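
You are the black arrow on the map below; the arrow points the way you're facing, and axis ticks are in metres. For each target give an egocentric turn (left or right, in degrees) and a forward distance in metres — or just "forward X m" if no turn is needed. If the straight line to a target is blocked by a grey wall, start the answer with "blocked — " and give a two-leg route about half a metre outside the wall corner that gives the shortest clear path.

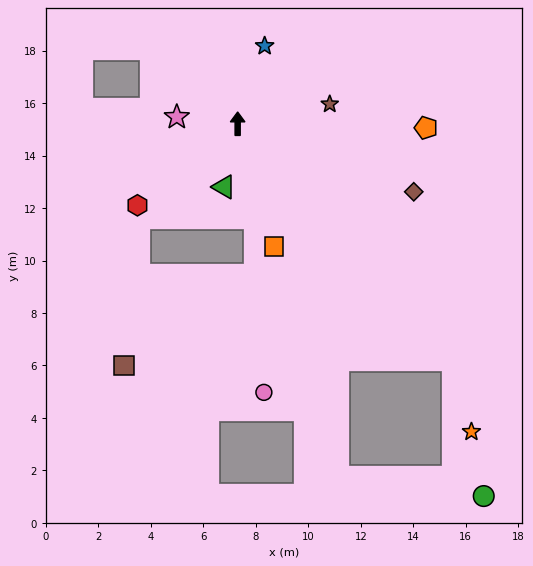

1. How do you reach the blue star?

turn right 19°, forward 3.1 m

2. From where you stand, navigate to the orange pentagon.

turn right 91°, forward 7.2 m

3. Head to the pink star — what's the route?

turn left 84°, forward 2.3 m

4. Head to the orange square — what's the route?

turn right 163°, forward 4.9 m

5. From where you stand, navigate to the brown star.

turn right 78°, forward 3.6 m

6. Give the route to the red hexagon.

turn left 129°, forward 4.9 m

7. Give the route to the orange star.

blocked — turn right 138°, forward 12.2 m, then turn right 28°, forward 2.8 m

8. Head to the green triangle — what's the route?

turn left 168°, forward 2.5 m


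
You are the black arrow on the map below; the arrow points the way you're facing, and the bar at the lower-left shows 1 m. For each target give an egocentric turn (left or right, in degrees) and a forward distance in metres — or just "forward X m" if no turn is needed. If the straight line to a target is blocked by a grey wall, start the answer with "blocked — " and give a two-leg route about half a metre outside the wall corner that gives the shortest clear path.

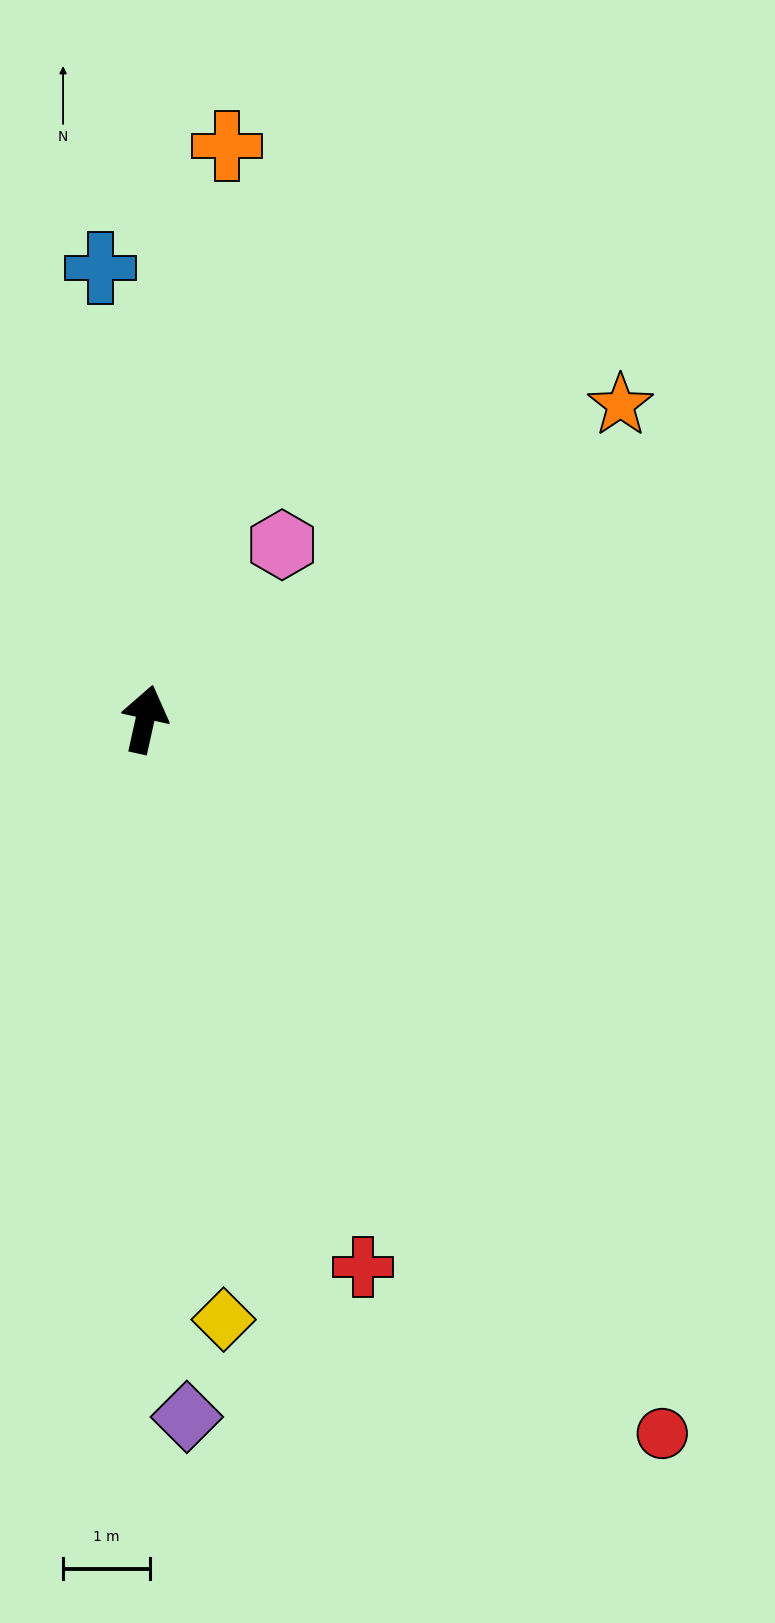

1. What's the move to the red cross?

turn right 146°, forward 6.8 m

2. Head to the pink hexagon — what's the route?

turn right 26°, forward 2.6 m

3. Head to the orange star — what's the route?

turn right 44°, forward 6.6 m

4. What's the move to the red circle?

turn right 132°, forward 10.2 m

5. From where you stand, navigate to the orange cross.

turn left 4°, forward 6.7 m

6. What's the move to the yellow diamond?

turn right 160°, forward 7.0 m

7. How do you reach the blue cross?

turn left 18°, forward 5.2 m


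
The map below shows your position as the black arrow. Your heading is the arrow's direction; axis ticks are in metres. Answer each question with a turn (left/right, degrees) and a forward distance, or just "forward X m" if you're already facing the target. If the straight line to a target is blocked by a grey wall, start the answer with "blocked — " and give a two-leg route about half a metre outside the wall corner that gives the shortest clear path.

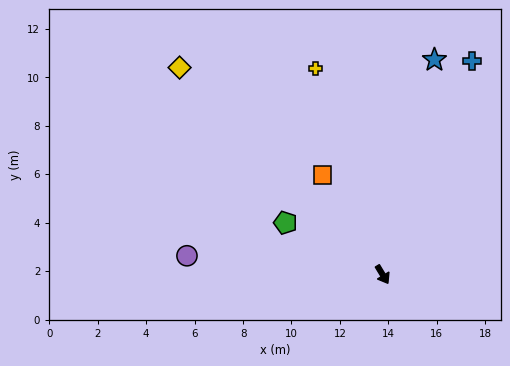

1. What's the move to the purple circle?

turn right 127°, forward 8.1 m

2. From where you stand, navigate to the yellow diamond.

turn right 167°, forward 12.0 m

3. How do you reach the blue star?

turn left 135°, forward 9.1 m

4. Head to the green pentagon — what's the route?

turn right 149°, forward 4.5 m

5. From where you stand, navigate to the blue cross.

turn left 126°, forward 9.6 m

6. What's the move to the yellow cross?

turn left 167°, forward 8.9 m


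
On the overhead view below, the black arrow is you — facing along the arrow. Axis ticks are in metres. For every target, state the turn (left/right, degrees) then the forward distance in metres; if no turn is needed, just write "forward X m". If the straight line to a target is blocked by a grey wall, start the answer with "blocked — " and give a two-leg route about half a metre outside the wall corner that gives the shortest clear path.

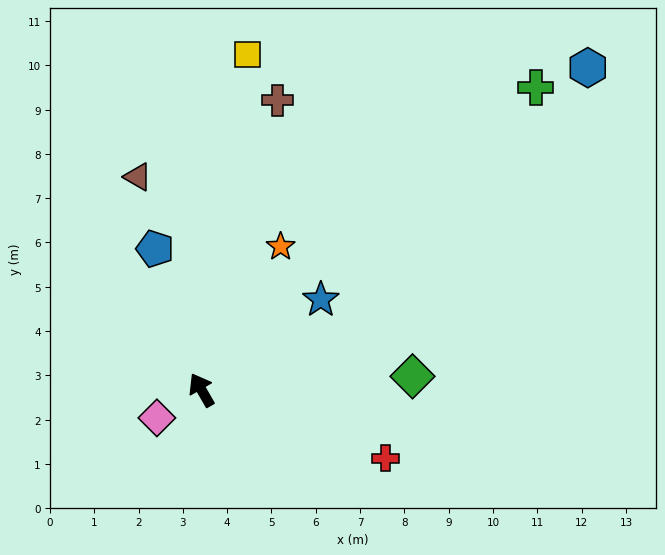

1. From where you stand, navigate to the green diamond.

turn right 116°, forward 4.8 m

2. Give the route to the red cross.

turn right 140°, forward 4.4 m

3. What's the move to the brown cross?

turn right 45°, forward 6.8 m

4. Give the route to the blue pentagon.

turn right 12°, forward 3.4 m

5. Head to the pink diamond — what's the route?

turn left 92°, forward 1.2 m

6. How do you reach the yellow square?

turn right 38°, forward 7.6 m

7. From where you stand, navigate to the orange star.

turn right 59°, forward 3.7 m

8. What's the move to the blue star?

turn right 83°, forward 3.4 m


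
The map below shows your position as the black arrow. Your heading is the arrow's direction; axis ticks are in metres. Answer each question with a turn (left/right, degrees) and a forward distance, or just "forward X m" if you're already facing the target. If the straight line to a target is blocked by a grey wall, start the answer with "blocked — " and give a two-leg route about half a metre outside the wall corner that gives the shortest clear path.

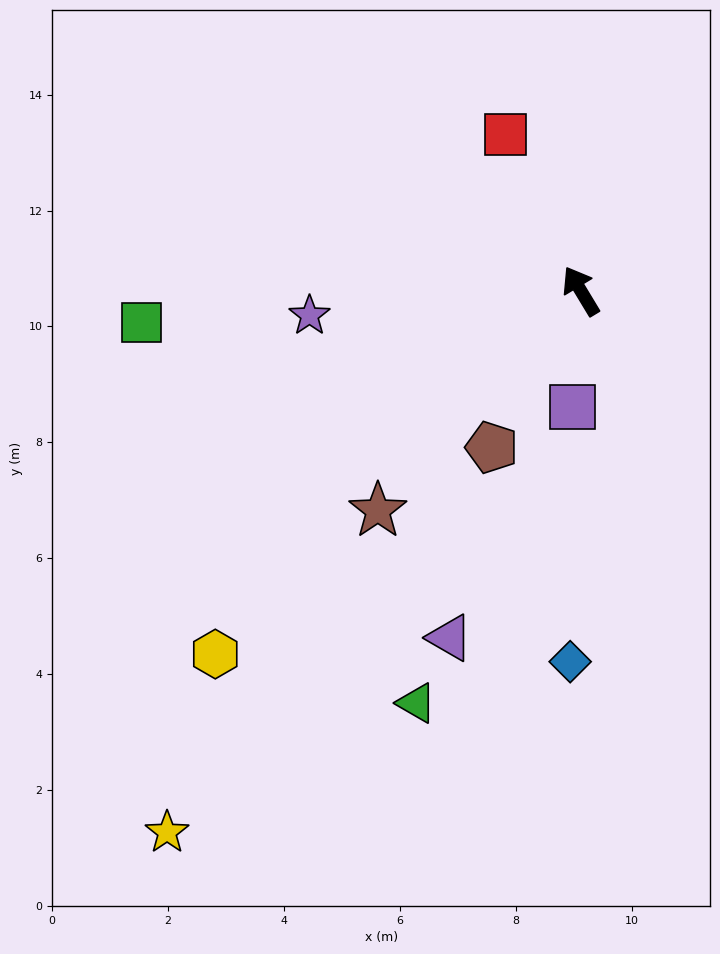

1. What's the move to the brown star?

turn left 106°, forward 5.2 m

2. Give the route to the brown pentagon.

turn left 119°, forward 3.1 m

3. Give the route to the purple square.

turn left 145°, forward 2.0 m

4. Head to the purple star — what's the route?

turn left 64°, forward 4.7 m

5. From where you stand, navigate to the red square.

turn right 5°, forward 3.0 m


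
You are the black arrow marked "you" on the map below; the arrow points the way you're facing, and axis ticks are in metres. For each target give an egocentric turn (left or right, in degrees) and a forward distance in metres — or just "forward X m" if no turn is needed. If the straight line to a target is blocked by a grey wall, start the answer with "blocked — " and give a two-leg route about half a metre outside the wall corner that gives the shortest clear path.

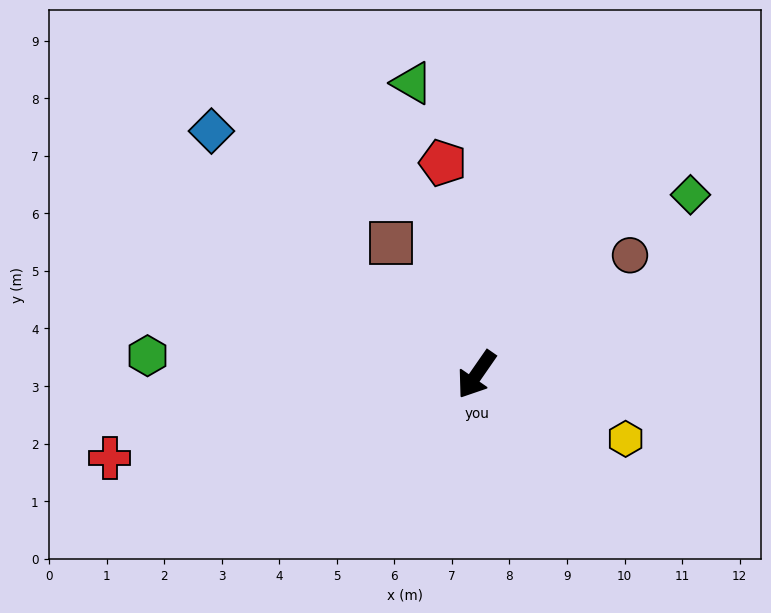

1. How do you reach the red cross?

turn right 42°, forward 6.5 m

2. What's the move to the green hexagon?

turn right 59°, forward 5.7 m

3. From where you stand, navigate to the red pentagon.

turn right 136°, forward 3.7 m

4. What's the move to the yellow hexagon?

turn left 101°, forward 2.8 m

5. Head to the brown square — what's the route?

turn right 112°, forward 2.7 m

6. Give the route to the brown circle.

turn left 163°, forward 3.4 m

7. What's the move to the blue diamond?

turn right 98°, forward 6.3 m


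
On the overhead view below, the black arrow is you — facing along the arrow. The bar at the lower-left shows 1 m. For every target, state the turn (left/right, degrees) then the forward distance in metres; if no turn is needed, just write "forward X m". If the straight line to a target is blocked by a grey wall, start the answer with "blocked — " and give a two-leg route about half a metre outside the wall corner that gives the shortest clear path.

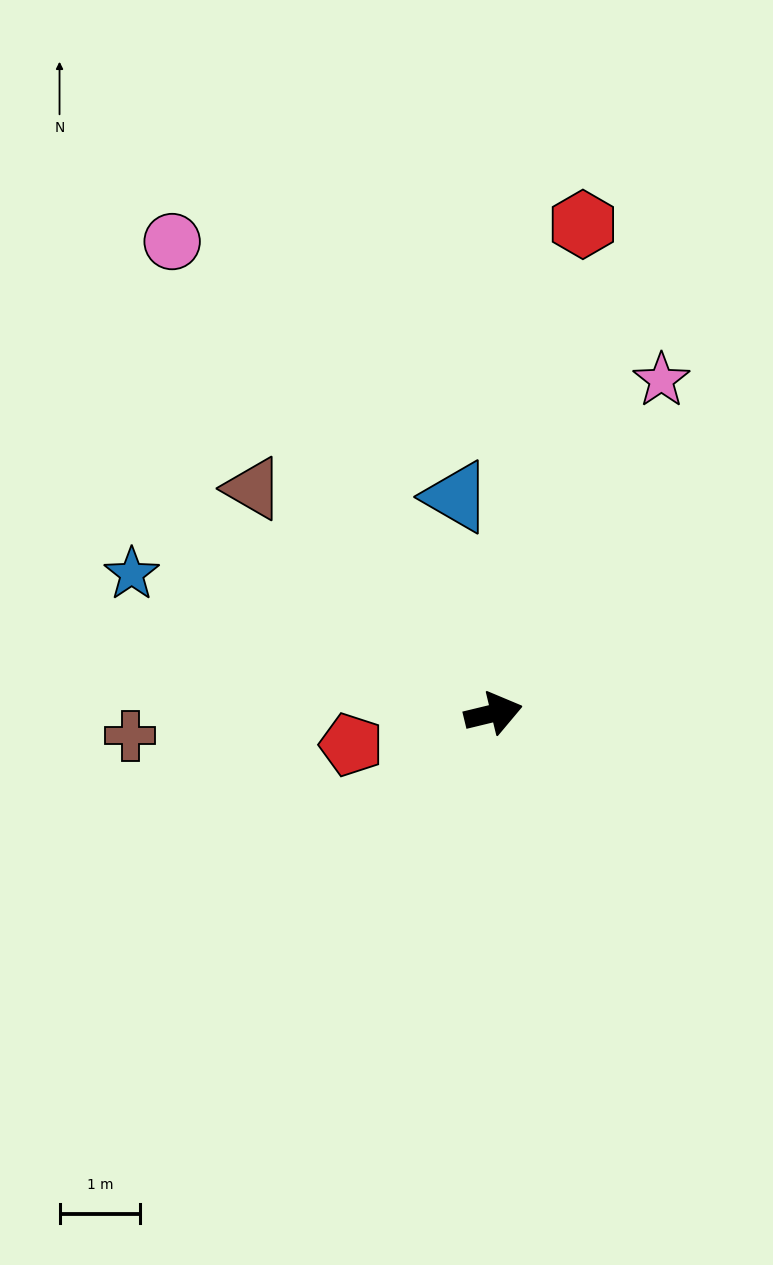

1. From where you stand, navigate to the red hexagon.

turn left 66°, forward 6.1 m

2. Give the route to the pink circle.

turn left 111°, forward 7.1 m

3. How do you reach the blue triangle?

turn left 86°, forward 2.7 m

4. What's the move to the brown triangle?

turn left 123°, forward 4.1 m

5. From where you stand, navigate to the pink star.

turn left 50°, forward 4.6 m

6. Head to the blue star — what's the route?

turn left 145°, forward 4.8 m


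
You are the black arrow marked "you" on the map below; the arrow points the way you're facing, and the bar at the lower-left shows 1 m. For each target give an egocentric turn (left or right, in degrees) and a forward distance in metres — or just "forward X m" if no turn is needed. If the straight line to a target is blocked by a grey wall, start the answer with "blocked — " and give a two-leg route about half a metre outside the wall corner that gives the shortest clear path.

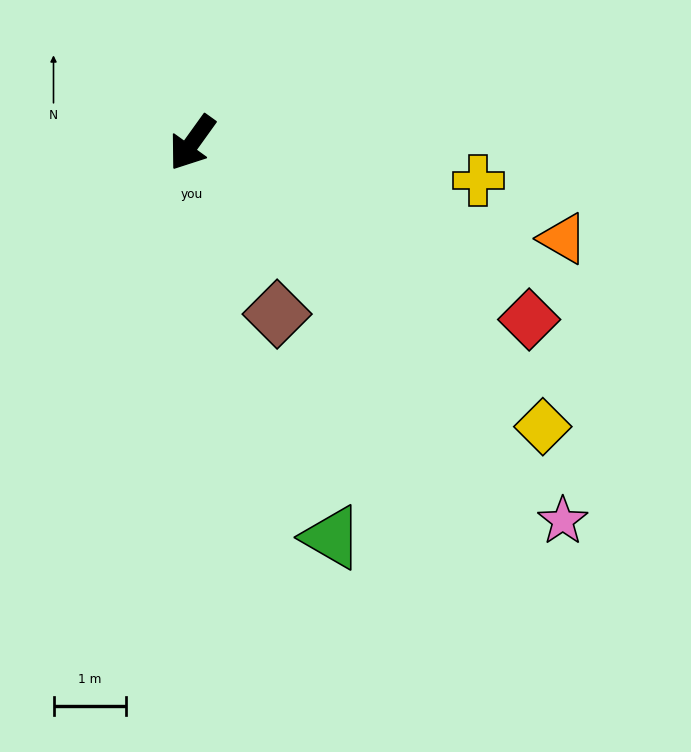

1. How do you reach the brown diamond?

turn left 62°, forward 2.6 m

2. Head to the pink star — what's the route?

turn left 80°, forward 7.3 m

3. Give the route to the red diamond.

turn left 98°, forward 5.2 m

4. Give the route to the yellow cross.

turn left 118°, forward 4.0 m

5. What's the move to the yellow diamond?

turn left 87°, forward 6.2 m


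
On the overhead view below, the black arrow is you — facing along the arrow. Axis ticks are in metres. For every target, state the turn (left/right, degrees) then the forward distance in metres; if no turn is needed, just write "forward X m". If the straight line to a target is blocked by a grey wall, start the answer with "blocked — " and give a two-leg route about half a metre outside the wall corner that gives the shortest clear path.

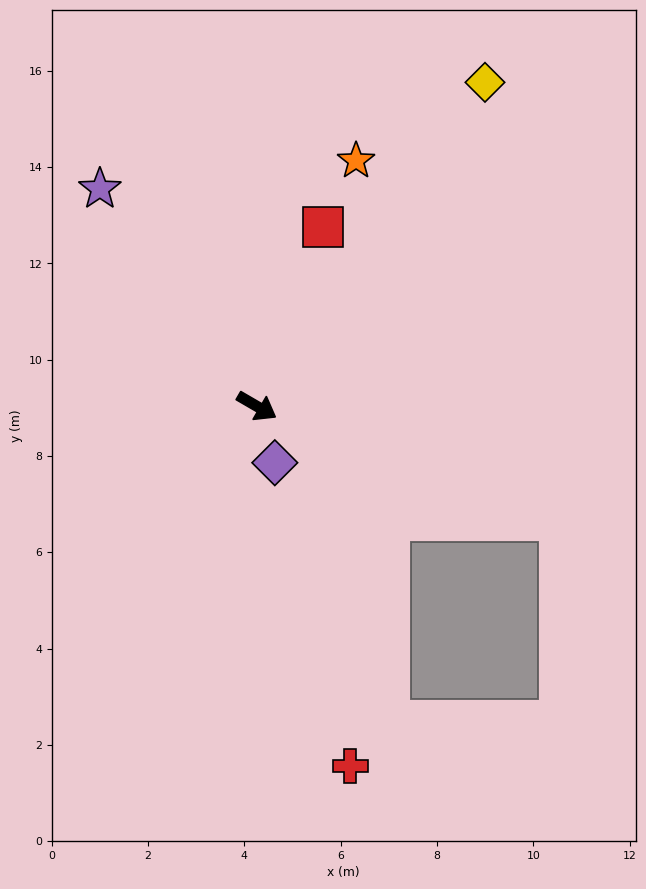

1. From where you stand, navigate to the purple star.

turn left 156°, forward 5.6 m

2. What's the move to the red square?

turn left 100°, forward 4.0 m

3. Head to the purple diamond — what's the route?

turn right 42°, forward 1.2 m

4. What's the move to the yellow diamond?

turn left 85°, forward 8.2 m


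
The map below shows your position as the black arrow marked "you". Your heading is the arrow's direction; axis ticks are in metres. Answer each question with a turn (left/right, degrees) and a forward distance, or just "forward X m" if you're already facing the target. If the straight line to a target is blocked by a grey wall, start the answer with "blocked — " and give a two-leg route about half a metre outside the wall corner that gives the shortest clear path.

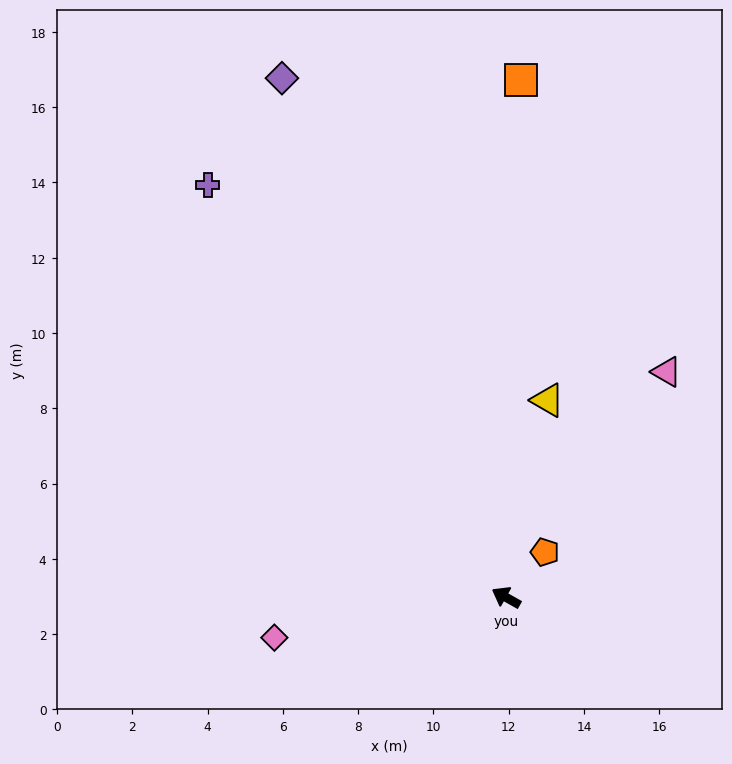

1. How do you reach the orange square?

turn right 62°, forward 13.7 m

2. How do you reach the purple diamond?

turn right 37°, forward 15.0 m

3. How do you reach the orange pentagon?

turn right 101°, forward 1.6 m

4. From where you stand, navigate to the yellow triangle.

turn right 72°, forward 5.4 m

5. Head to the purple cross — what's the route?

turn right 25°, forward 13.5 m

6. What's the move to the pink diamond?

turn left 39°, forward 6.2 m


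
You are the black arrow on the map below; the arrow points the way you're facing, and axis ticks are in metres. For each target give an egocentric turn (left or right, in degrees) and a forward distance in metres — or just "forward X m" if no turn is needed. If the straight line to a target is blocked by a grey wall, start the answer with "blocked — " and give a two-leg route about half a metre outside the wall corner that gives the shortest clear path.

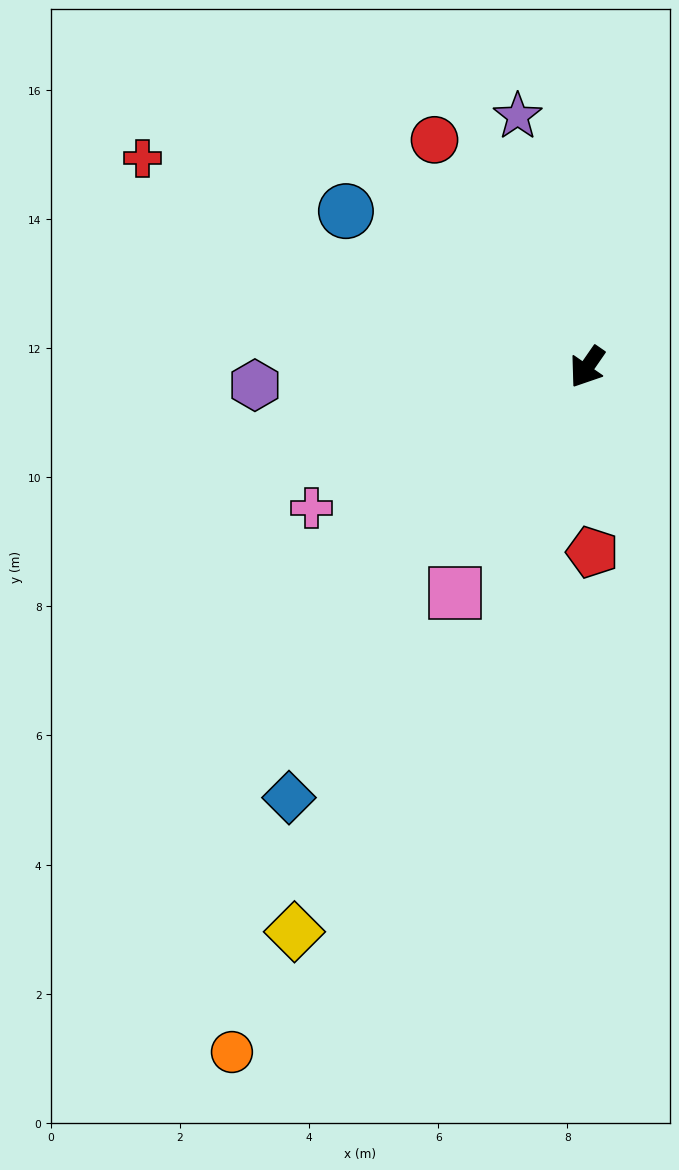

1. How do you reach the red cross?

turn right 80°, forward 7.6 m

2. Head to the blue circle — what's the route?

turn right 88°, forward 4.4 m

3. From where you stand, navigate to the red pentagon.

turn left 36°, forward 2.9 m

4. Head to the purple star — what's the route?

turn right 130°, forward 4.0 m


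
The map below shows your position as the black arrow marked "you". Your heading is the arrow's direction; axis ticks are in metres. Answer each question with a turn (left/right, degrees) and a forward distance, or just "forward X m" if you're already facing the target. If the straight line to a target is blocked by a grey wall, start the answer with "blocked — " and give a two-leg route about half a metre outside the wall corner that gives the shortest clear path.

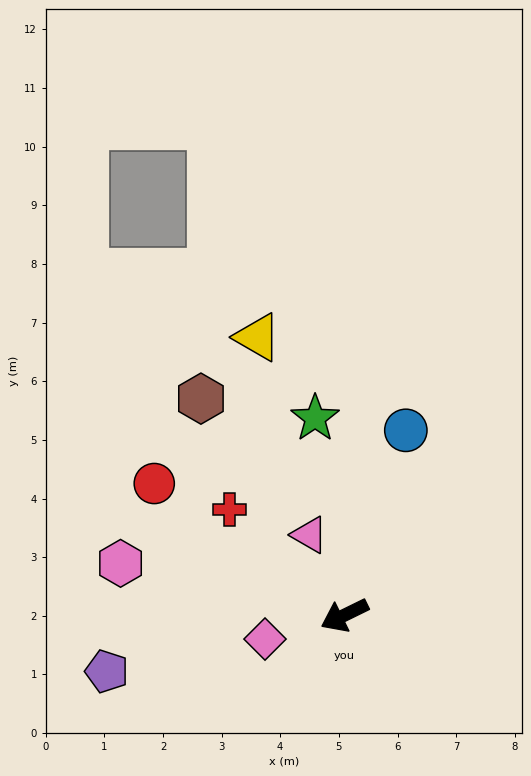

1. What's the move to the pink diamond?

turn right 9°, forward 1.4 m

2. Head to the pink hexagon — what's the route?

turn right 39°, forward 3.9 m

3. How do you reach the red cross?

turn right 69°, forward 2.7 m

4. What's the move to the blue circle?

turn right 134°, forward 3.3 m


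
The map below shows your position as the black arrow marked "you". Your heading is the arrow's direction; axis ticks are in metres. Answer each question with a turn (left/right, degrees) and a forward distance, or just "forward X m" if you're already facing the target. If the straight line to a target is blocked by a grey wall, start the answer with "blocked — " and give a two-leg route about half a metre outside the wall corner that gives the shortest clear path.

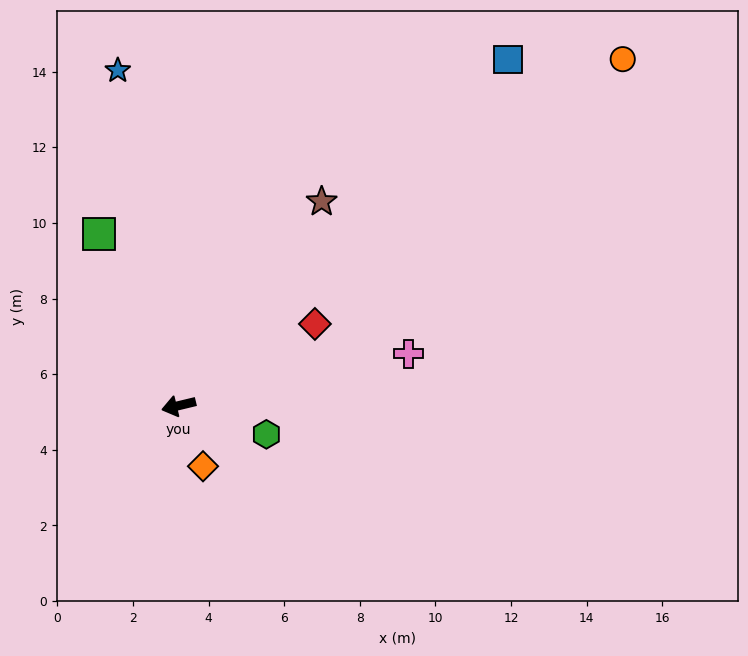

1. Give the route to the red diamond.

turn right 163°, forward 4.2 m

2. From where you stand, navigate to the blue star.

turn right 93°, forward 9.0 m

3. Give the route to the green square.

turn right 79°, forward 5.0 m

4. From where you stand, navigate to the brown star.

turn right 139°, forward 6.6 m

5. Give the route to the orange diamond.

turn left 98°, forward 1.7 m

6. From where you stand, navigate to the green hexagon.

turn left 148°, forward 2.4 m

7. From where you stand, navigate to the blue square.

turn right 147°, forward 12.6 m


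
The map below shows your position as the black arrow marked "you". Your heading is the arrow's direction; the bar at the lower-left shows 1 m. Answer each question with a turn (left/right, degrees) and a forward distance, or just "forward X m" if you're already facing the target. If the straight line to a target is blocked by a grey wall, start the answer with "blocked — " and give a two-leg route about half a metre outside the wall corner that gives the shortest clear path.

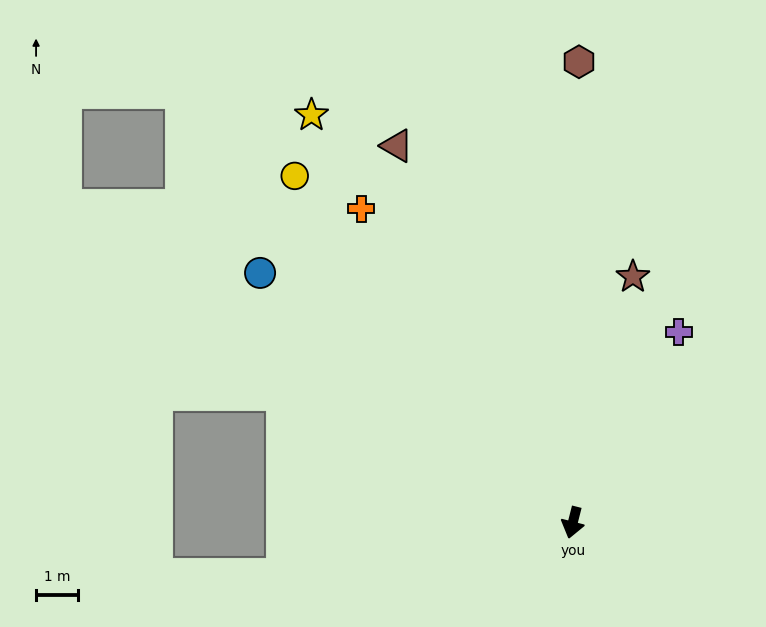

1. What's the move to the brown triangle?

turn right 141°, forward 9.9 m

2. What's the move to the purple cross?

turn left 165°, forward 5.2 m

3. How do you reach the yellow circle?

turn right 127°, forward 10.6 m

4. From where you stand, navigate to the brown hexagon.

turn right 167°, forward 11.0 m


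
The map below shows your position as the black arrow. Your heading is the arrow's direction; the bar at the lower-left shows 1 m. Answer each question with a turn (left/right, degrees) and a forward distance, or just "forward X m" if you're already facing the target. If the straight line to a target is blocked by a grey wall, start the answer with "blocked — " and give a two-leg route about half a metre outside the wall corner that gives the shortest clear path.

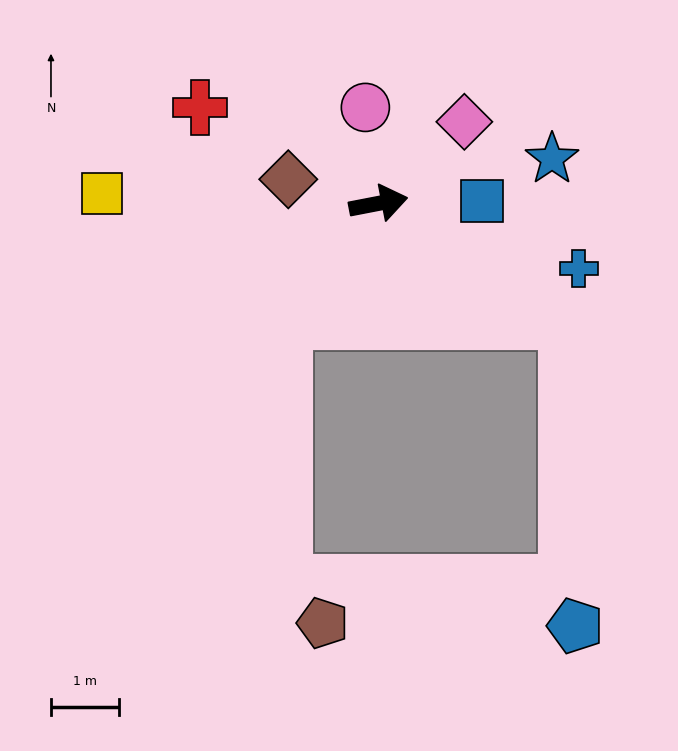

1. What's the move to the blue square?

turn right 10°, forward 1.5 m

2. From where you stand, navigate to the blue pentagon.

blocked — turn right 43°, forward 3.3 m, then turn right 56°, forward 4.5 m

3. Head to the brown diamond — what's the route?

turn left 154°, forward 1.4 m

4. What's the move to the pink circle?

turn left 87°, forward 1.4 m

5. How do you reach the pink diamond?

turn left 33°, forward 1.7 m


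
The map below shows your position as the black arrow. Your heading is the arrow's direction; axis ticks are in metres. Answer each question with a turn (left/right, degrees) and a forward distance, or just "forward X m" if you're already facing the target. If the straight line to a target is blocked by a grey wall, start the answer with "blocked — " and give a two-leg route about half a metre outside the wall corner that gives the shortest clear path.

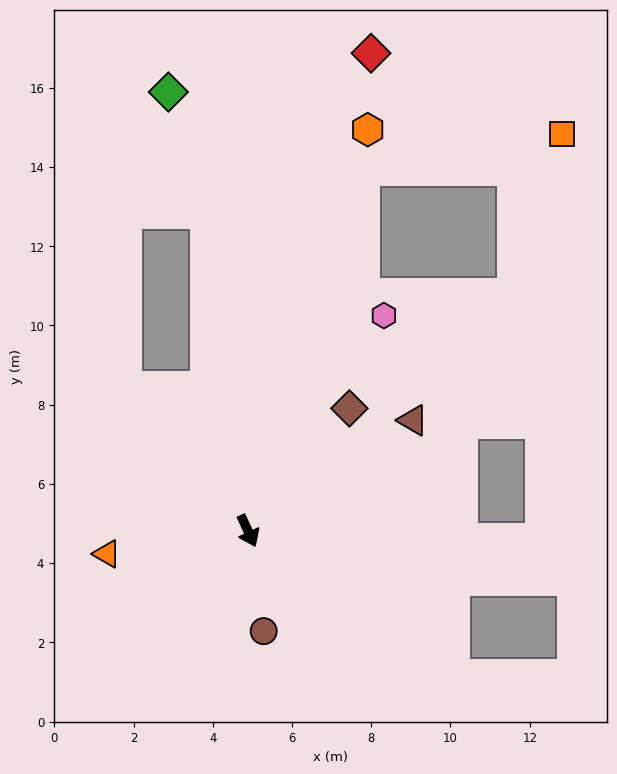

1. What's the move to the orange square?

blocked — turn left 137°, forward 9.6 m, then turn right 62°, forward 5.1 m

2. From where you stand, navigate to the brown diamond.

turn left 115°, forward 4.0 m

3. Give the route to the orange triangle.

turn right 106°, forward 3.6 m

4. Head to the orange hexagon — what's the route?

turn left 139°, forward 10.6 m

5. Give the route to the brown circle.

turn right 16°, forward 2.6 m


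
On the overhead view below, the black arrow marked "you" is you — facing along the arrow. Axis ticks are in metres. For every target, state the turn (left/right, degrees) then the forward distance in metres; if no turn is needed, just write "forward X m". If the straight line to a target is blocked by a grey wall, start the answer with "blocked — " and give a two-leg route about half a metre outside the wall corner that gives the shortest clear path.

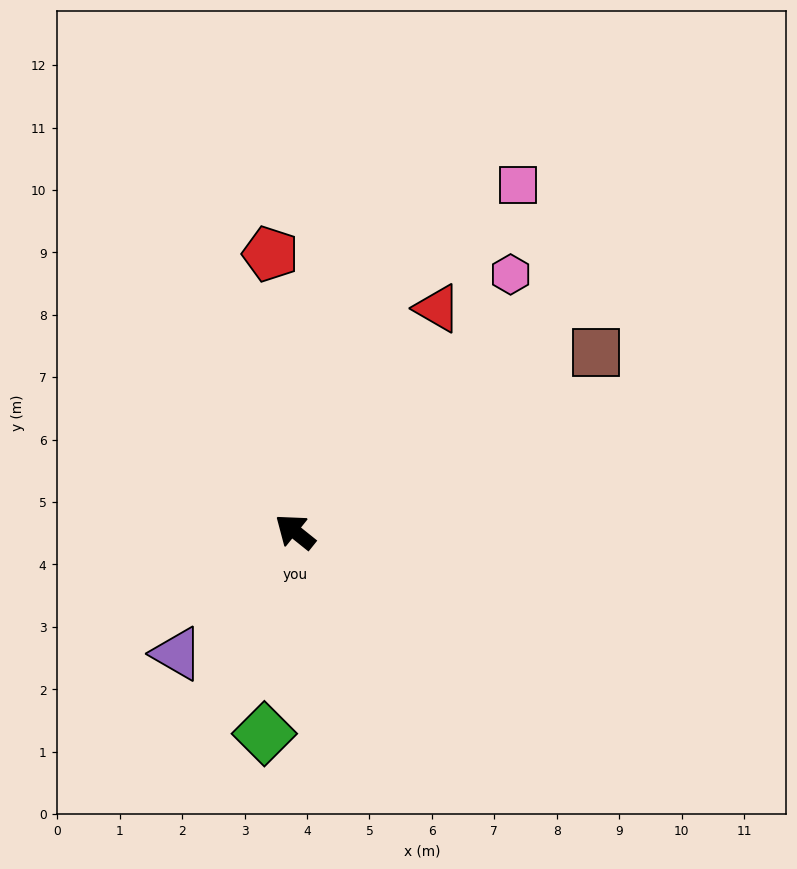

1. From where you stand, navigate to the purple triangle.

turn left 85°, forward 2.7 m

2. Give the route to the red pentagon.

turn right 46°, forward 4.5 m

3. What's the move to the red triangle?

turn right 84°, forward 4.2 m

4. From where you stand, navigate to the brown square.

turn right 111°, forward 5.6 m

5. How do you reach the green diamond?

turn left 120°, forward 3.3 m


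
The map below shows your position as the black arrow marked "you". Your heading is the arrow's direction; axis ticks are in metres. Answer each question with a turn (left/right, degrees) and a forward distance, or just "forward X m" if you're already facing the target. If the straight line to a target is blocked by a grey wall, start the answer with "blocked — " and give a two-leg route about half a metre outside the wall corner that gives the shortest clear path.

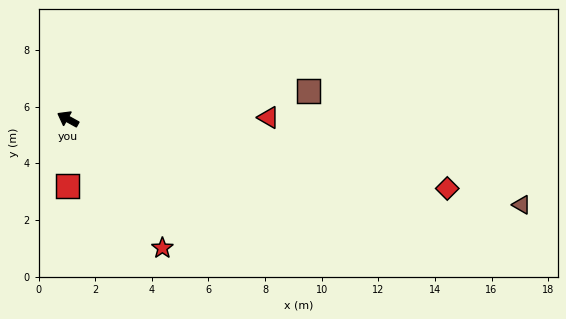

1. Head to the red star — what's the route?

turn left 155°, forward 5.6 m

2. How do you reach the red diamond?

turn right 161°, forward 13.6 m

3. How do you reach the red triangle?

turn right 151°, forward 7.1 m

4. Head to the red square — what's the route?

turn left 119°, forward 2.4 m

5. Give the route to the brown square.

turn right 144°, forward 8.6 m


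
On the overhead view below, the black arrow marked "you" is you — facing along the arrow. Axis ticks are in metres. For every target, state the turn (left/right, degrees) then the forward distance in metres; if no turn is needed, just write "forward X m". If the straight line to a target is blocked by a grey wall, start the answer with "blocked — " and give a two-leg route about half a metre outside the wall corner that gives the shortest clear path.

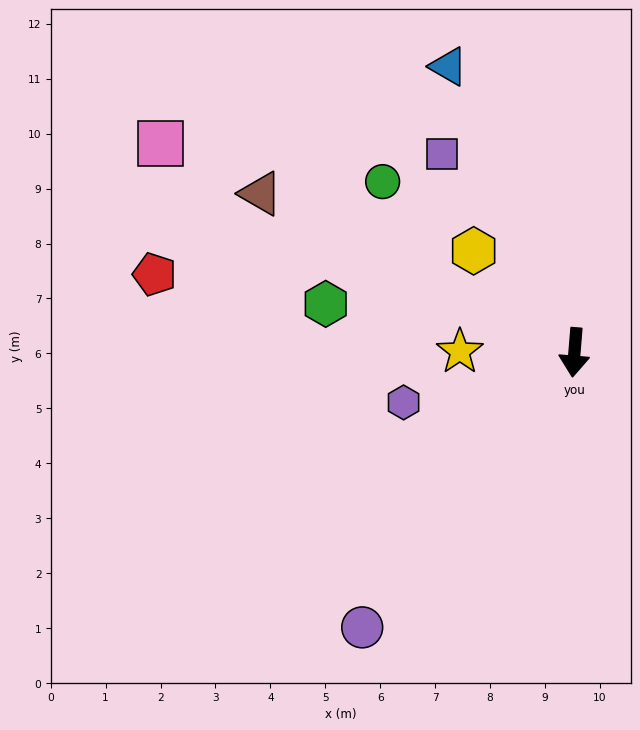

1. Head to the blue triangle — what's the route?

turn right 152°, forward 5.7 m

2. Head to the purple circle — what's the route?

turn right 33°, forward 6.3 m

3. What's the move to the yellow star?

turn right 86°, forward 2.1 m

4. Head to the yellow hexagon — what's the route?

turn right 131°, forward 2.6 m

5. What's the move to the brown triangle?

turn right 112°, forward 6.4 m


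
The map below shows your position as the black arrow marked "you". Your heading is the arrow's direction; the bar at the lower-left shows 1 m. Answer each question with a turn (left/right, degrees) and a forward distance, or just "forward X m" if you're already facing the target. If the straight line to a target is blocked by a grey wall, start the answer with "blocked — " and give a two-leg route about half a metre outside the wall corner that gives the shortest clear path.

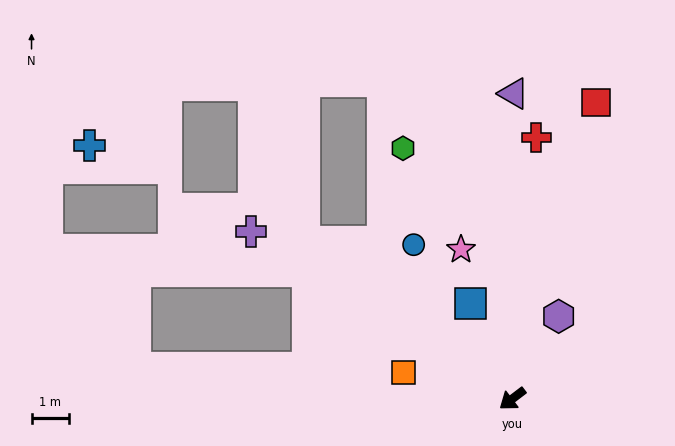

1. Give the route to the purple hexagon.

turn right 157°, forward 2.5 m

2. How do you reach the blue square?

turn right 103°, forward 2.8 m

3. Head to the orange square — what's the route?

turn right 51°, forward 3.0 m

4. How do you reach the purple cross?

turn right 70°, forward 8.4 m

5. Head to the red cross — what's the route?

turn right 133°, forward 7.1 m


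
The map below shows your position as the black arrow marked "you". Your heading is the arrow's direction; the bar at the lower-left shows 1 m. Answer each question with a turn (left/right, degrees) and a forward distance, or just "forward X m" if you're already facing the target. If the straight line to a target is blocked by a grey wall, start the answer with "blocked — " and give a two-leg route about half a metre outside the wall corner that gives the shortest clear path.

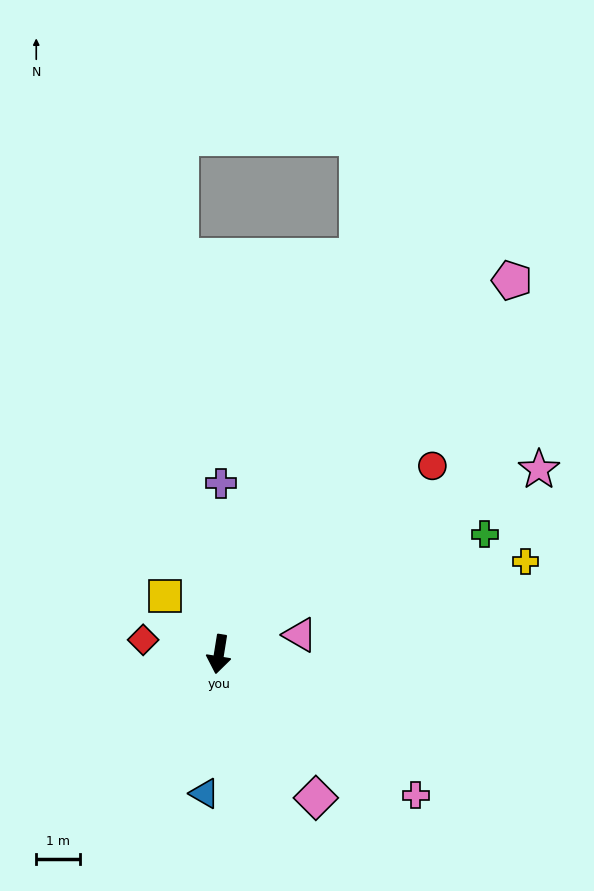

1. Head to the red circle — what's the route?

turn left 141°, forward 6.5 m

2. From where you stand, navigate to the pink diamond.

turn left 43°, forward 4.0 m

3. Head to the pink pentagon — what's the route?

turn left 151°, forward 10.9 m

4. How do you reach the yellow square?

turn right 128°, forward 1.8 m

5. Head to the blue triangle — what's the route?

turn left 3°, forward 3.2 m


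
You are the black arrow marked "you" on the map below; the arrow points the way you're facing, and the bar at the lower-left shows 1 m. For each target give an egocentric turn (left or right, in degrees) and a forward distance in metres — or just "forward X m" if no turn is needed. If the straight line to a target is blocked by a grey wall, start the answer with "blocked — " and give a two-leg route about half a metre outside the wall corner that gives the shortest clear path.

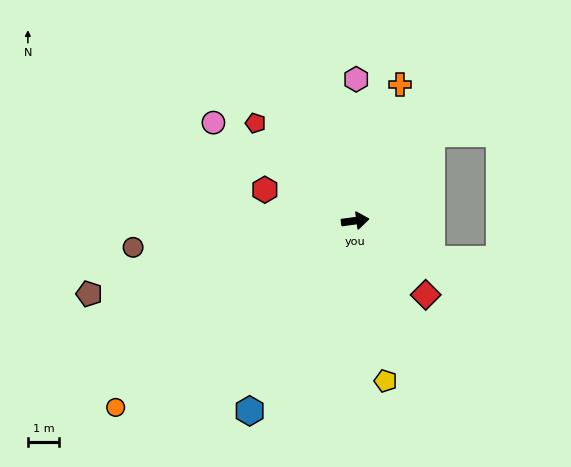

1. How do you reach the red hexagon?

turn left 153°, forward 3.0 m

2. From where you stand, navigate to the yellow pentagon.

turn right 87°, forward 5.2 m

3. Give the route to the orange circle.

turn right 150°, forward 9.7 m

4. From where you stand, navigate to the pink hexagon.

turn left 82°, forward 4.5 m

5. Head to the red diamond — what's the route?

turn right 54°, forward 3.3 m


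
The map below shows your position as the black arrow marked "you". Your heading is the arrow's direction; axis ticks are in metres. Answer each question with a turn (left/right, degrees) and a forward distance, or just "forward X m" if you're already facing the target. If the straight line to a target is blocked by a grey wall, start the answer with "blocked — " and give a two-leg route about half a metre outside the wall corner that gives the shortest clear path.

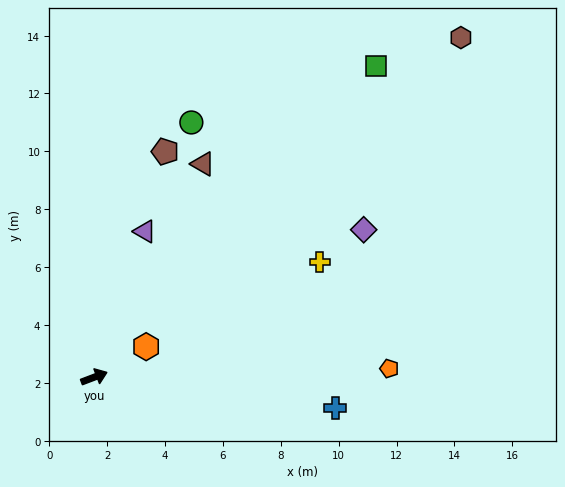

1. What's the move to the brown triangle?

turn left 42°, forward 8.3 m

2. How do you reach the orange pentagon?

turn right 19°, forward 10.2 m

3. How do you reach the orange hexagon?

turn left 10°, forward 2.1 m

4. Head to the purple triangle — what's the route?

turn left 50°, forward 5.3 m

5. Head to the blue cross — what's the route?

turn right 28°, forward 8.4 m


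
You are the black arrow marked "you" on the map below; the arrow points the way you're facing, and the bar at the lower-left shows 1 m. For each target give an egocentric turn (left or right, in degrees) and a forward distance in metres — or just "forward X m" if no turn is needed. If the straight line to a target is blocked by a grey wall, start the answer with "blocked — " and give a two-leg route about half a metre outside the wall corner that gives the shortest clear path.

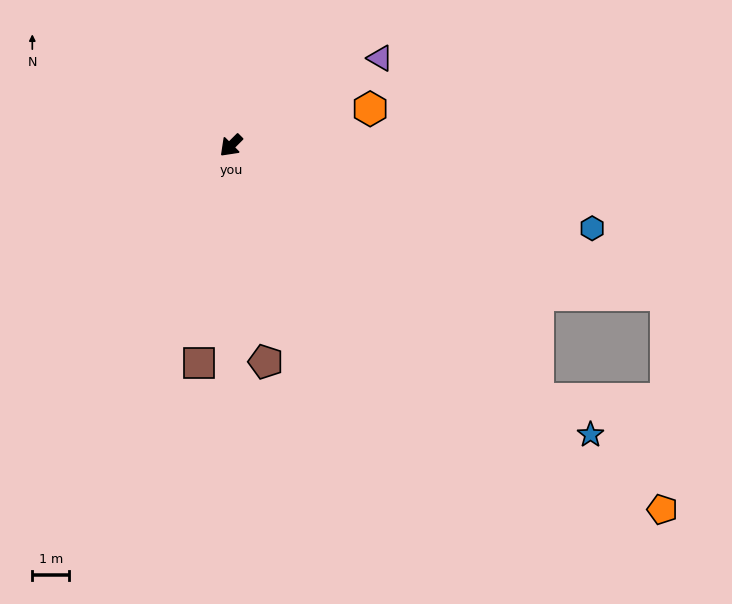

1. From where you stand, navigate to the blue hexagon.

turn left 122°, forward 10.0 m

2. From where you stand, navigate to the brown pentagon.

turn left 54°, forward 5.9 m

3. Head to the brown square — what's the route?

turn left 37°, forward 5.9 m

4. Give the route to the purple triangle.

turn left 165°, forward 4.7 m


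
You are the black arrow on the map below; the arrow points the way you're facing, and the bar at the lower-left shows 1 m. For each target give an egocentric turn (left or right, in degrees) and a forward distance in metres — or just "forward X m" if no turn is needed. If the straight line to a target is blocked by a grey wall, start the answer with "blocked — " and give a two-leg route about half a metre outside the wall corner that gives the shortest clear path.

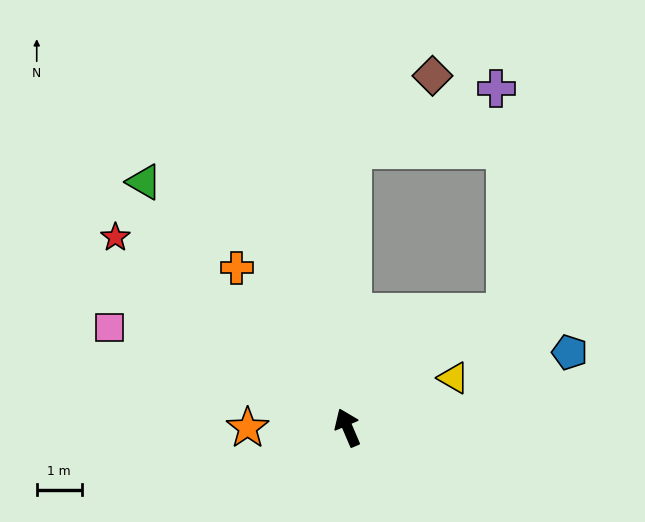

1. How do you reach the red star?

turn left 28°, forward 6.7 m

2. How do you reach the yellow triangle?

turn right 88°, forward 2.6 m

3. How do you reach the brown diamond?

blocked — turn right 24°, forward 6.2 m, then turn right 46°, forward 2.4 m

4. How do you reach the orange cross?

turn left 12°, forward 4.3 m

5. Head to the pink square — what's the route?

turn left 44°, forward 5.8 m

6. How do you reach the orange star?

turn left 67°, forward 2.2 m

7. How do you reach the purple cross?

blocked — turn right 24°, forward 6.2 m, then turn right 66°, forward 3.5 m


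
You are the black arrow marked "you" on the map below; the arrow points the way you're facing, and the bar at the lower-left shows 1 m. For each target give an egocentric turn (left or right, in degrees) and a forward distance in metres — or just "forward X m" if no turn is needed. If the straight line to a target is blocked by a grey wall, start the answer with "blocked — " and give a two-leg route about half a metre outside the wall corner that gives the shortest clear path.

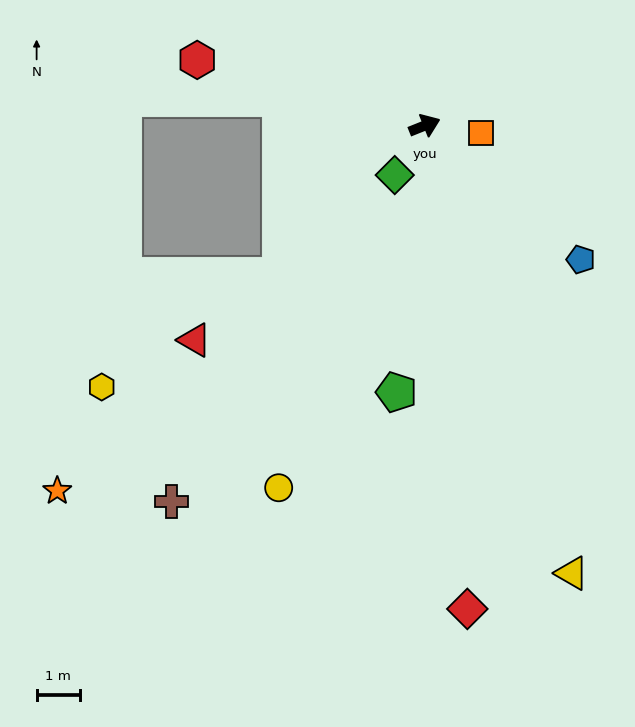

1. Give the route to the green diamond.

turn right 143°, forward 1.3 m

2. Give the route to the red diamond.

turn right 107°, forward 11.2 m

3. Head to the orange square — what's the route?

turn right 30°, forward 1.3 m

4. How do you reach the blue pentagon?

turn right 62°, forward 4.8 m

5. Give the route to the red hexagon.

turn left 142°, forward 5.5 m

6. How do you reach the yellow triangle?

turn right 94°, forward 10.9 m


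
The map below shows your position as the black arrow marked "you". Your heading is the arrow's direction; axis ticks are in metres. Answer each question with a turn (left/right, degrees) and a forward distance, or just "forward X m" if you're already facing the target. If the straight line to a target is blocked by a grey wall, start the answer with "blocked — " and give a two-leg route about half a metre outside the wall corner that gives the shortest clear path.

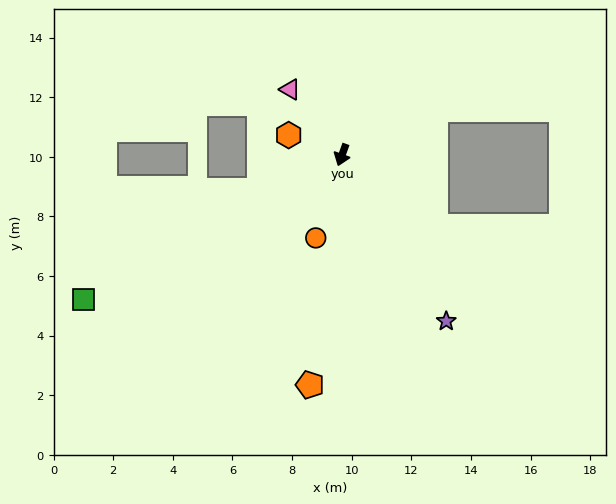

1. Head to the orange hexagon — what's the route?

turn right 91°, forward 1.9 m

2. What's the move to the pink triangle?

turn right 122°, forward 2.8 m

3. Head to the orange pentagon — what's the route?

turn left 12°, forward 7.8 m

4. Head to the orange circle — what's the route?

turn left 2°, forward 2.9 m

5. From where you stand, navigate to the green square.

turn right 41°, forward 9.9 m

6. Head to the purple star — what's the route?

turn left 52°, forward 6.6 m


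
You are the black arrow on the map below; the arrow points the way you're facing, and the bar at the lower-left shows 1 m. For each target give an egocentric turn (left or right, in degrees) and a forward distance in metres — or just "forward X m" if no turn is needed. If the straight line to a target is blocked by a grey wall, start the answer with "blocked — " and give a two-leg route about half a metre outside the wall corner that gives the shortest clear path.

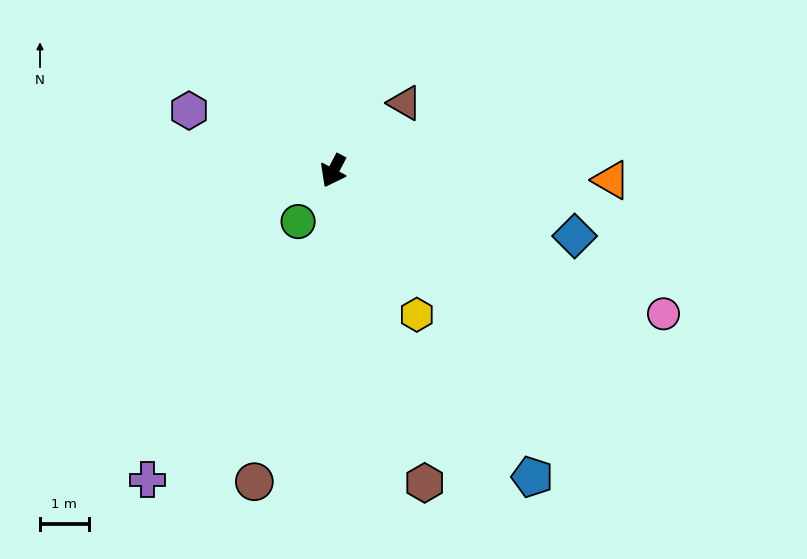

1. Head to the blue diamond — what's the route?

turn left 103°, forward 5.1 m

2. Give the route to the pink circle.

turn left 94°, forward 7.4 m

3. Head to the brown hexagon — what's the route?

turn left 44°, forward 6.7 m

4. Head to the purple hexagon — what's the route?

turn right 85°, forward 3.2 m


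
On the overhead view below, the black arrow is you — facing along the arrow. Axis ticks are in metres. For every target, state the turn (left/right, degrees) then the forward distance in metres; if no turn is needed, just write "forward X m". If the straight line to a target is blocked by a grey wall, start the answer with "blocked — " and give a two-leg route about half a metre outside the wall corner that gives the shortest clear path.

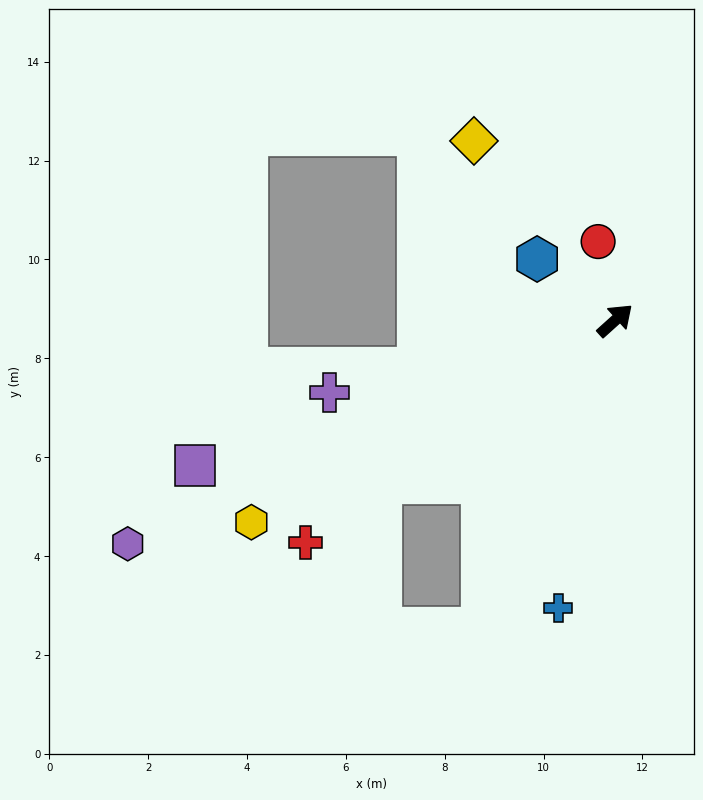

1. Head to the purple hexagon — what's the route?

turn left 163°, forward 10.8 m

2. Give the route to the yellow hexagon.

turn left 167°, forward 8.4 m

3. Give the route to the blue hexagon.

turn left 100°, forward 2.0 m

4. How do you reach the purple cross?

turn left 152°, forward 6.0 m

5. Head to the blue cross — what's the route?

turn right 143°, forward 5.9 m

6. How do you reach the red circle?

turn left 60°, forward 1.6 m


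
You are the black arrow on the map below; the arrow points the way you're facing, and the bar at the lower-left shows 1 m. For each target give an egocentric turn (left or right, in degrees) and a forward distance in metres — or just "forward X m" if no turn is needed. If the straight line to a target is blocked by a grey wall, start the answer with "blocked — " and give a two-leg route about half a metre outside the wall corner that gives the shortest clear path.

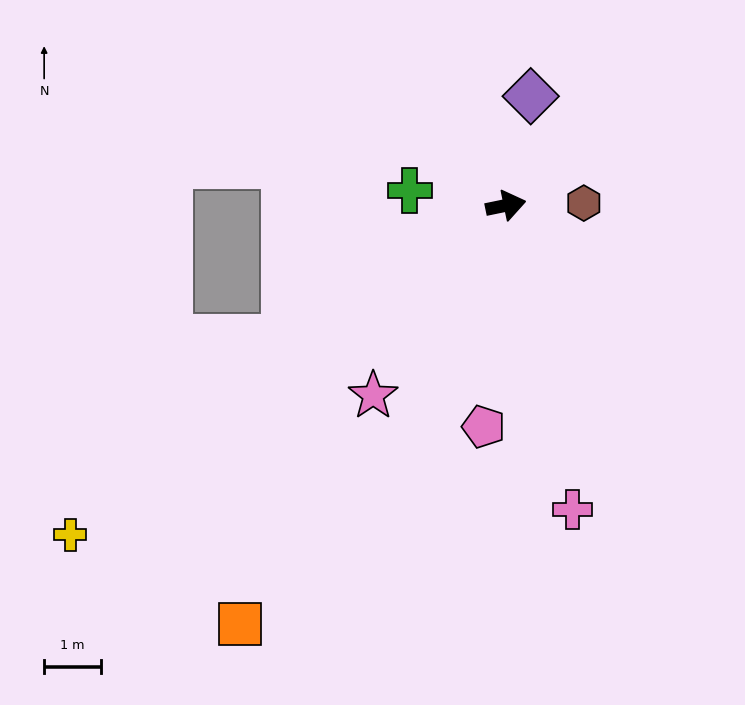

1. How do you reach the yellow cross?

turn right 155°, forward 9.6 m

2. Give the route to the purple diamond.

turn left 65°, forward 2.0 m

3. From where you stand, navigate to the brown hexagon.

turn right 10°, forward 1.4 m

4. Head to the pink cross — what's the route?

turn right 89°, forward 5.5 m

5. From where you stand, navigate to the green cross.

turn left 159°, forward 1.7 m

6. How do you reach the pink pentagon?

turn right 107°, forward 3.9 m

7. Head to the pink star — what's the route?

turn right 137°, forward 4.1 m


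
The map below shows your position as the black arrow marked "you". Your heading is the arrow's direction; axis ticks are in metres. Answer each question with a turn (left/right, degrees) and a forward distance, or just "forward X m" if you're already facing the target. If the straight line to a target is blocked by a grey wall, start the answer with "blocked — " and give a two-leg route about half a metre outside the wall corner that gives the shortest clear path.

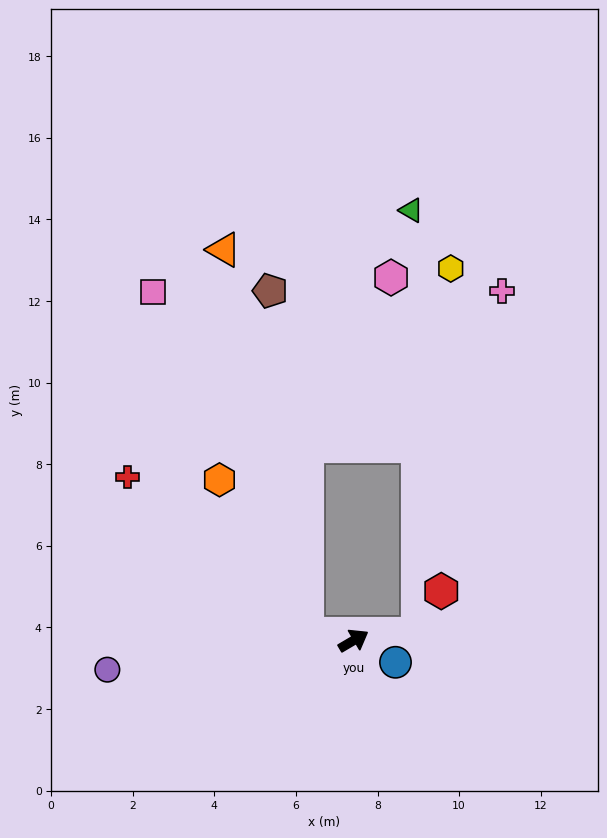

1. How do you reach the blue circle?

turn right 58°, forward 1.2 m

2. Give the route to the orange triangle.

blocked — turn left 142°, forward 1.2 m, then turn right 70°, forward 9.6 m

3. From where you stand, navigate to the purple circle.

turn left 156°, forward 6.1 m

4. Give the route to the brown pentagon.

blocked — turn left 142°, forward 1.2 m, then turn right 77°, forward 8.5 m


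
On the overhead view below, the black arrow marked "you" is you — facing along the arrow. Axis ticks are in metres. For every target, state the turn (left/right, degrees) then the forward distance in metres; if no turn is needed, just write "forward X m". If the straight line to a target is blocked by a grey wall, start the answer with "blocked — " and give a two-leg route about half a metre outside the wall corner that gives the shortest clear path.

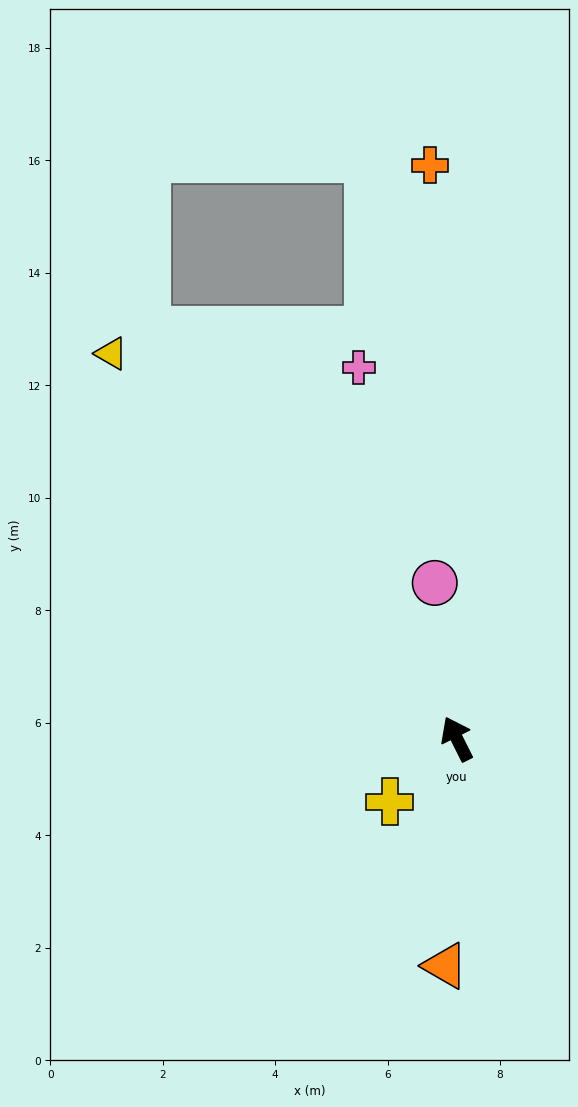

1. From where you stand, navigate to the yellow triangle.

turn left 15°, forward 9.2 m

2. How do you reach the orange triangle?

turn left 150°, forward 4.0 m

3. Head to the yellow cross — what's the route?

turn left 107°, forward 1.6 m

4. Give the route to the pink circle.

turn right 19°, forward 2.8 m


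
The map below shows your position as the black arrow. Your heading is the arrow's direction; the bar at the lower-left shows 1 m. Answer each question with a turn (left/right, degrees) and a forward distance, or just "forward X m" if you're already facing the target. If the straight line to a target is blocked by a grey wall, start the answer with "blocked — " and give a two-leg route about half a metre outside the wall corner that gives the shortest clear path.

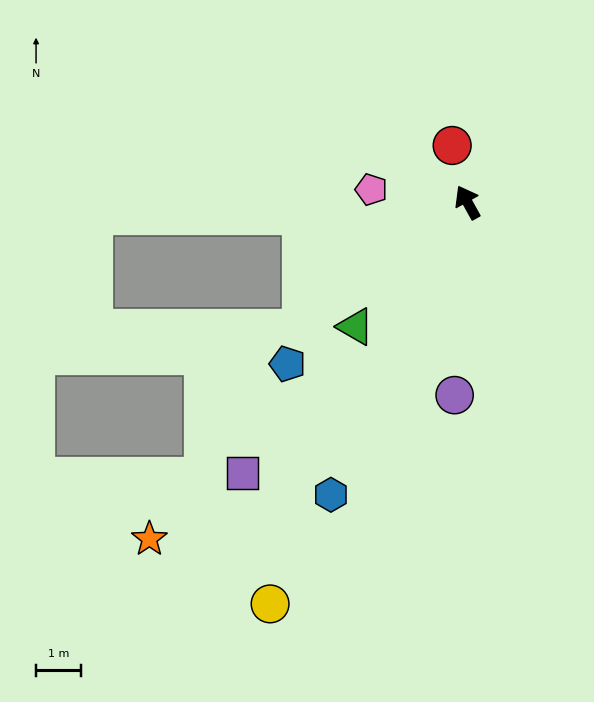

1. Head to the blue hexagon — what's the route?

turn left 126°, forward 7.1 m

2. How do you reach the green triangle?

turn left 109°, forward 3.7 m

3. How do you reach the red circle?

turn right 14°, forward 1.3 m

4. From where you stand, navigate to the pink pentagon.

turn left 53°, forward 2.1 m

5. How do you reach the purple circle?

turn left 147°, forward 4.3 m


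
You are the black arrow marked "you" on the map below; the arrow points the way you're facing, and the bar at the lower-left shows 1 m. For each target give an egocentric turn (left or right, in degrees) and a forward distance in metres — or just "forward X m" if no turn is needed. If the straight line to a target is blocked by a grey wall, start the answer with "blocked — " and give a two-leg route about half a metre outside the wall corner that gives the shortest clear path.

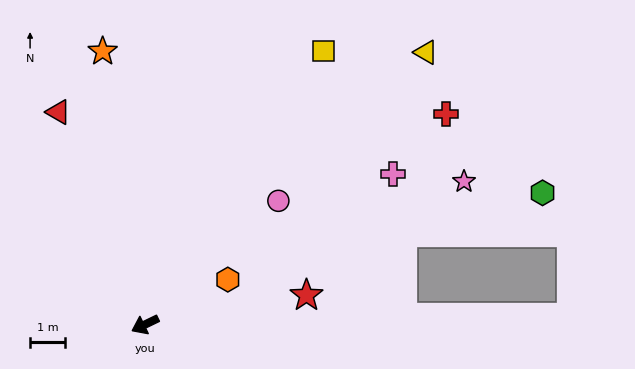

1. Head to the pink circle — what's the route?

turn right 163°, forward 5.2 m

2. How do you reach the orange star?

turn right 107°, forward 7.9 m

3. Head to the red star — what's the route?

turn left 164°, forward 4.7 m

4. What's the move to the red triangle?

turn right 94°, forward 6.5 m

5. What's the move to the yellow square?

turn right 149°, forward 9.3 m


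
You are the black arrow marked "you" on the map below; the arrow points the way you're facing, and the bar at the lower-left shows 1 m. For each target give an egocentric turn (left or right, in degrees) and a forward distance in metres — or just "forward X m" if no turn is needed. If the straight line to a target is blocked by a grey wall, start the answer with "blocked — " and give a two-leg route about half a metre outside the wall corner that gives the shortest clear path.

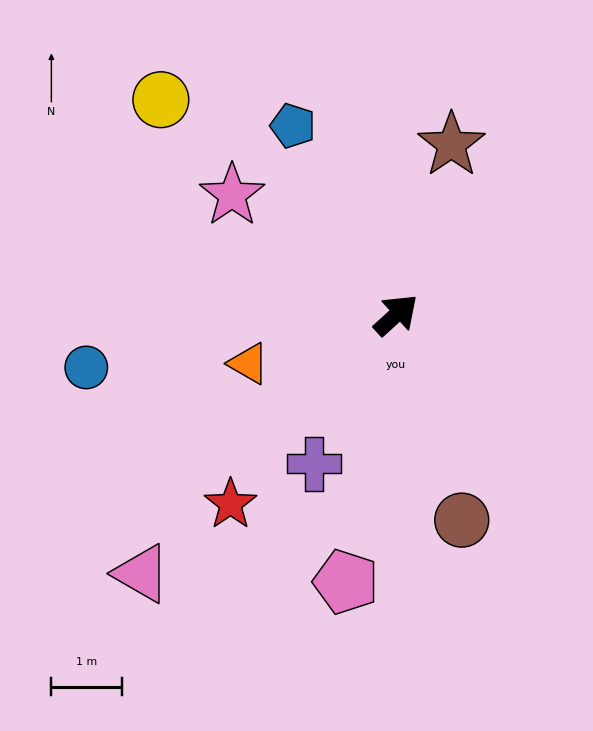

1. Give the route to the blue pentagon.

turn left 76°, forward 3.0 m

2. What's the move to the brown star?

turn left 30°, forward 2.5 m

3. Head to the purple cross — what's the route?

turn right 161°, forward 2.4 m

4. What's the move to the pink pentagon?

turn right 143°, forward 3.8 m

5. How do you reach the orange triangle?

turn left 156°, forward 2.2 m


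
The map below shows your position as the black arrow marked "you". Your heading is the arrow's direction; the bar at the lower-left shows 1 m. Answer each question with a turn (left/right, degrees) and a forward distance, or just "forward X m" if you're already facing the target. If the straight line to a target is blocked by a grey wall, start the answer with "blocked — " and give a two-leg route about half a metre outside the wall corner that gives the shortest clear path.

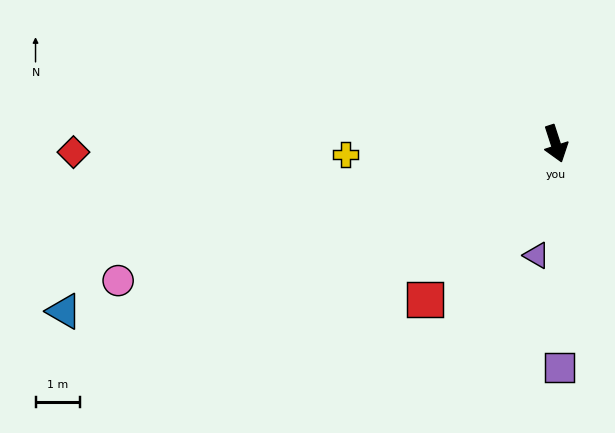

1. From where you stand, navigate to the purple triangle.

turn right 28°, forward 2.5 m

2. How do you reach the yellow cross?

turn right 105°, forward 4.7 m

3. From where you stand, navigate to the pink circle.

turn right 91°, forward 10.3 m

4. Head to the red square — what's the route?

turn right 58°, forward 4.6 m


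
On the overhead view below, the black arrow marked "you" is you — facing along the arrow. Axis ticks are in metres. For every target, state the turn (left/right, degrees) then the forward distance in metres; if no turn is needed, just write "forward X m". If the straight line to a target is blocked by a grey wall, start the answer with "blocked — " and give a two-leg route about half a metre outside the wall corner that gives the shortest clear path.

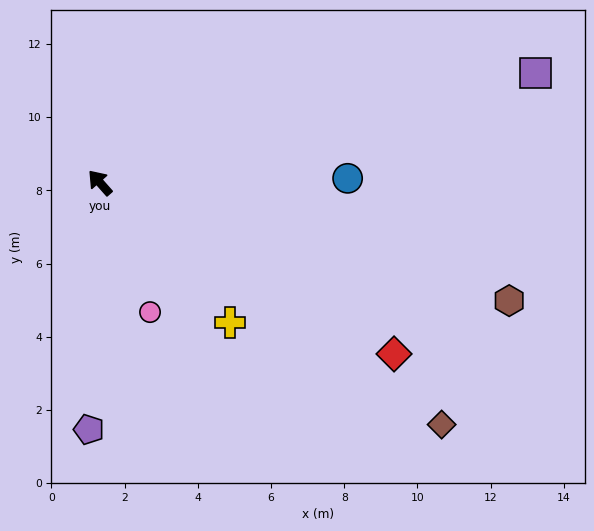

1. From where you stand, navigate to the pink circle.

turn left 160°, forward 3.8 m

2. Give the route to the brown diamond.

turn right 167°, forward 11.4 m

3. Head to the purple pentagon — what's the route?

turn left 136°, forward 6.7 m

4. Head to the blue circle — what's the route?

turn right 130°, forward 6.8 m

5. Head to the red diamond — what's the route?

turn right 162°, forward 9.3 m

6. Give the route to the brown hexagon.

turn right 148°, forward 11.6 m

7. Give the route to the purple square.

turn right 117°, forward 12.3 m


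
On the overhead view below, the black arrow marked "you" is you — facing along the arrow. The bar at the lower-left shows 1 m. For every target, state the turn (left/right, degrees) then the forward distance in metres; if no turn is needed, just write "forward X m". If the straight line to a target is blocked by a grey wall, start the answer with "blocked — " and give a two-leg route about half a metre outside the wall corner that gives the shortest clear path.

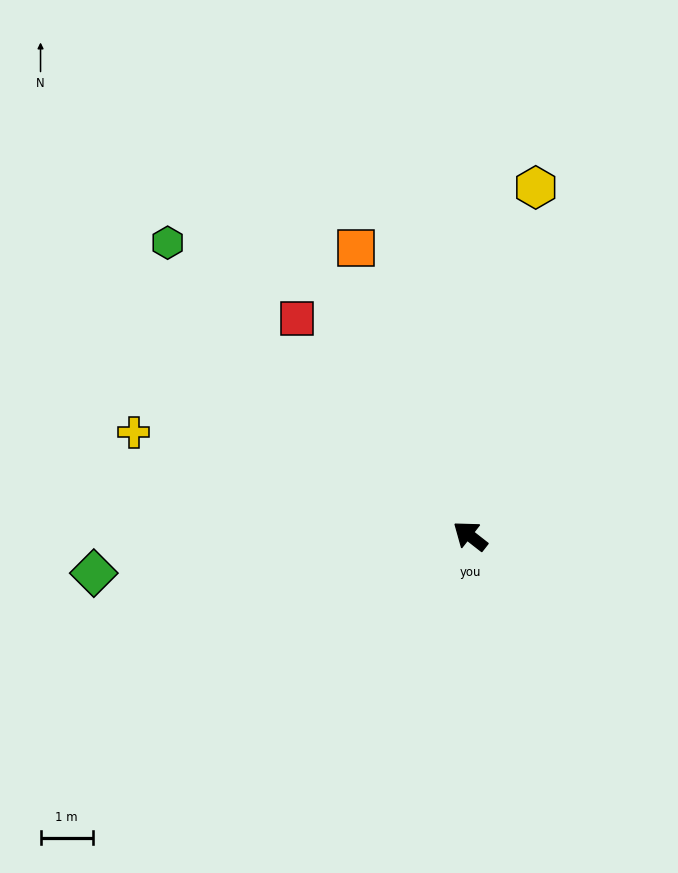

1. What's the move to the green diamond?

turn left 44°, forward 7.3 m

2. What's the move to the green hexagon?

turn right 6°, forward 8.1 m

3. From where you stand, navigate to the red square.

turn right 14°, forward 5.3 m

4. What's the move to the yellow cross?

turn left 21°, forward 6.8 m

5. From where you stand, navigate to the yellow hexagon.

turn right 63°, forward 6.8 m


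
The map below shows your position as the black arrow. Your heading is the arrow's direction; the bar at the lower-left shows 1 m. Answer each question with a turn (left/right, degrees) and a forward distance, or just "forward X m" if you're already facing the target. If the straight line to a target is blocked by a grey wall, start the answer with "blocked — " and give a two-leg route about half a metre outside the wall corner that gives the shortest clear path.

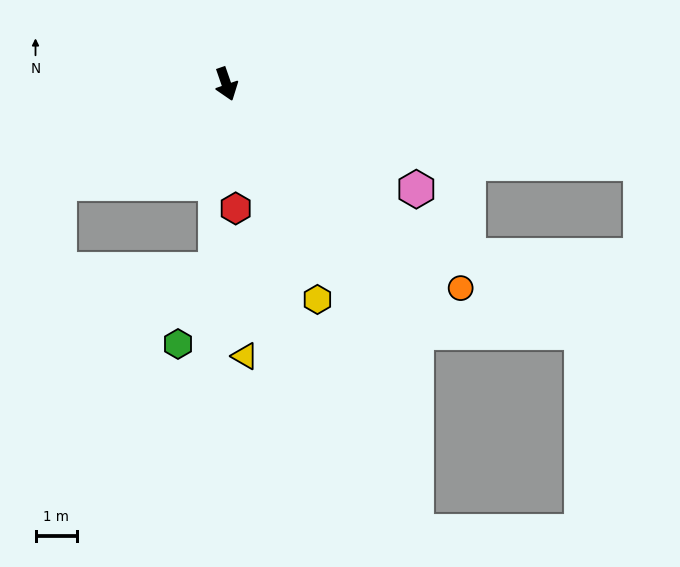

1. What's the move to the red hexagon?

turn right 15°, forward 3.0 m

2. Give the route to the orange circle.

turn left 30°, forward 7.6 m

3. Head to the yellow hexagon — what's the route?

turn left 4°, forward 5.7 m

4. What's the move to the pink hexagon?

turn left 42°, forward 5.3 m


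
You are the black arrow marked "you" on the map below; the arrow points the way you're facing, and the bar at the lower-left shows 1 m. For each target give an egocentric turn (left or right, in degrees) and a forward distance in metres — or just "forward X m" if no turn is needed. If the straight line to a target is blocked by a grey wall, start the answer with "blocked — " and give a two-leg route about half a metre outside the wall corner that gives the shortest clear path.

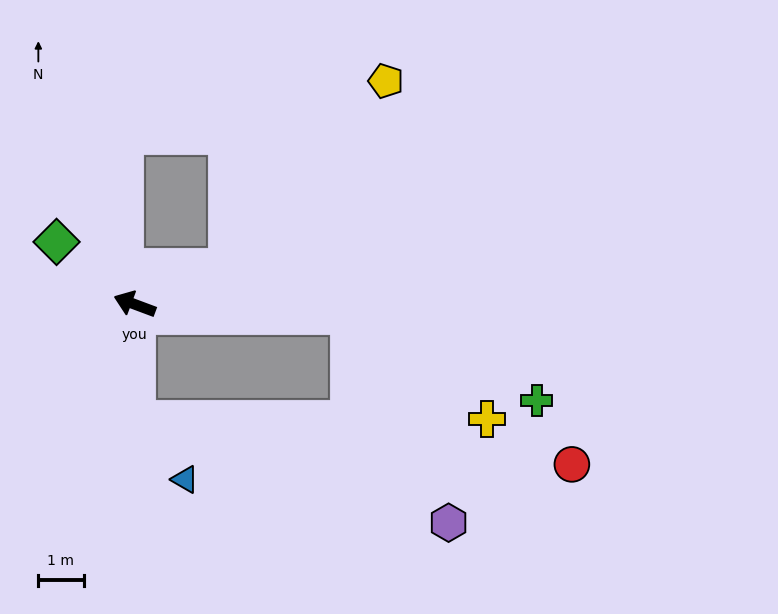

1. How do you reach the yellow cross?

blocked — turn right 162°, forward 4.7 m, then turn right 34°, forward 3.8 m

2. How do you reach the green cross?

blocked — turn right 162°, forward 4.7 m, then turn right 22°, forward 4.5 m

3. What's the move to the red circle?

blocked — turn left 112°, forward 2.5 m, then turn left 83°, forward 9.7 m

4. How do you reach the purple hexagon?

blocked — turn left 112°, forward 2.5 m, then turn left 70°, forward 7.3 m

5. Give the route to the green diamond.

turn right 18°, forward 2.2 m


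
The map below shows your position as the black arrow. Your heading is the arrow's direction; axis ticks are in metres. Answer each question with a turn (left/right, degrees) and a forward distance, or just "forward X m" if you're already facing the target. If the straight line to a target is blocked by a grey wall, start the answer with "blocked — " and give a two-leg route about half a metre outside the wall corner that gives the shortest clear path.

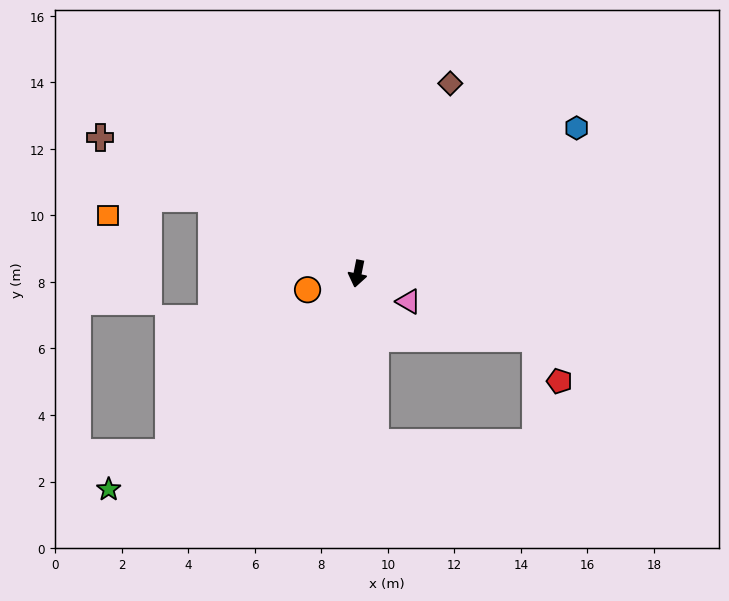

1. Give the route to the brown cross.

turn right 106°, forward 8.8 m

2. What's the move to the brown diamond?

turn left 165°, forward 6.4 m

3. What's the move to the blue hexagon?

turn left 135°, forward 7.9 m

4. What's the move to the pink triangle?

turn left 73°, forward 1.7 m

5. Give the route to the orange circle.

turn right 61°, forward 1.6 m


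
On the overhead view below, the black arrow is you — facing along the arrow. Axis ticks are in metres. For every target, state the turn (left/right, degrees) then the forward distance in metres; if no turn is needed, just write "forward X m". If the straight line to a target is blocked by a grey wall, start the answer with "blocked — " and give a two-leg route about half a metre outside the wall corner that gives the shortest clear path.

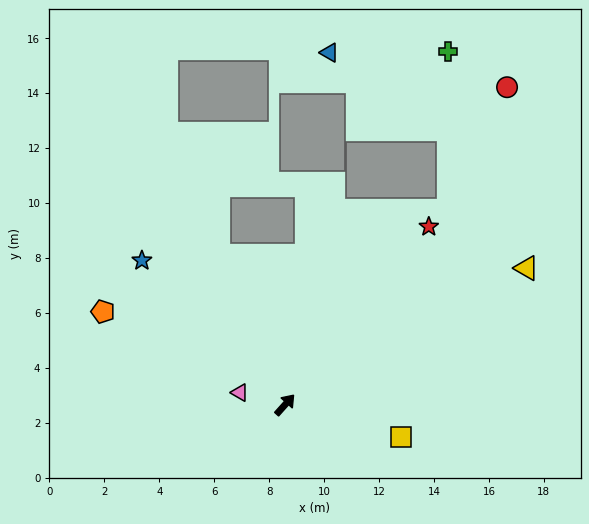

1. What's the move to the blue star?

turn left 87°, forward 7.4 m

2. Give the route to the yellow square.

turn right 64°, forward 4.4 m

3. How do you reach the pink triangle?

turn left 117°, forward 1.7 m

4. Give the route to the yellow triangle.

turn right 19°, forward 10.1 m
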